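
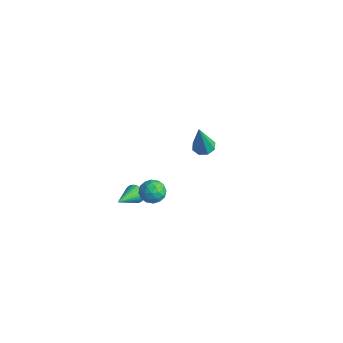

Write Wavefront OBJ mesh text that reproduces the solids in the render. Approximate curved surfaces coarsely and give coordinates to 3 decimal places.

v 0.563 -3.213 -0.213
v 0.711 -2.968 0.244
v 0.957 -4.547 0.373
v 0.494 -3.014 0.284
v 0.29 -3.095 0.238
v 0.133 -3.196 0.113
v 0.05 -3.3 -0.068
v 0.056 -3.389 -0.274
v 0.149 -3.448 -0.469
v 0.314 -3.466 -0.621
v 0.522 -3.44 -0.702
v 0.737 -3.375 -0.698
v 0.922 -3.282 -0.611
v 1.044 -3.177 -0.455
v 1.084 -3.078 -0.257
v 1.033 -3.003 -0.052
v 0.901 -2.964 0.126
v -1.838 3.121 -2.475
v -1.264 3.379 -2.453
v -1.702 2.659 -0.585
v -1.613 3.696 -2.35
v -2.093 3.676 -2.321
v -2.424 3.331 -2.382
v -2.412 2.862 -2.497
v -2.063 2.546 -2.599
v -1.582 2.566 -2.629
v -1.251 2.911 -2.568
v 1.804 -3.508 1.355
v 2.23 -2.964 1.419
v 2.45 -4.096 2.061
v 2.876 -3.552 2.125
v 2.235 -3.525 2.392
v 1.837 -3.162 1.956
v 2.843 -3.898 1.524
v 2.445 -3.535 1.088
v 2.872 -3.205 1.524
v 2.497 -2.974 2.06
v 2.183 -4.086 1.42
v 1.808 -3.855 1.956
v 1.961 -3.184 1.325
v 2.719 -3.876 2.155
v 2.343 -3.86 2.311
v 2.593 -3.54 2.349
v 1.729 -3.301 1.64
v 1.979 -2.981 1.678
v 1.983 -3.311 2.25
v 2.701 -4.079 1.802
v 2.951 -3.759 1.84
v 2.087 -3.52 1.131
v 2.337 -3.2 1.169
v 2.697 -3.749 1.23
v 2.588 -3.006 1.425
v 2.968 -3.352 1.839
v 2.949 -3.555 1.486
v 2.714 -3.342 1.23
v 2.367 -2.871 1.74
v 2.747 -3.216 2.154
v 2.371 -3.201 2.311
v 2.136 -2.987 2.055
v 2.745 -3.012 1.801
v 1.933 -3.844 1.326
v 2.313 -4.189 1.74
v 2.544 -4.073 1.425
v 2.309 -3.859 1.169
v 1.712 -3.708 1.641
v 2.092 -4.054 2.055
v 1.966 -3.718 2.25
v 1.731 -3.505 1.994
v 1.935 -4.048 1.679
f 2 1 4
f 2 4 3
f 4 1 5
f 4 5 3
f 5 1 6
f 5 6 3
f 6 1 7
f 6 7 3
f 7 1 8
f 7 8 3
f 8 1 9
f 8 9 3
f 9 1 10
f 9 10 3
f 10 1 11
f 10 11 3
f 11 1 12
f 11 12 3
f 12 1 13
f 12 13 3
f 13 1 14
f 13 14 3
f 14 1 15
f 14 15 3
f 15 1 16
f 15 16 3
f 16 1 17
f 16 17 3
f 17 1 2
f 17 2 3
f 19 18 21
f 19 21 20
f 21 18 22
f 21 22 20
f 22 18 23
f 22 23 20
f 23 18 24
f 23 24 20
f 24 18 25
f 24 25 20
f 25 18 26
f 25 26 20
f 26 18 27
f 26 27 20
f 27 18 19
f 27 19 20
f 28 65 44
f 65 39 68
f 44 68 33
f 65 68 44
f 28 44 40
f 44 33 45
f 40 45 29
f 44 45 40
f 28 40 49
f 40 29 50
f 49 50 35
f 40 50 49
f 28 49 61
f 49 35 64
f 61 64 38
f 49 64 61
f 28 61 65
f 61 38 69
f 65 69 39
f 61 69 65
f 29 45 56
f 45 33 59
f 56 59 37
f 45 59 56
f 33 68 46
f 68 39 67
f 46 67 32
f 68 67 46
f 39 69 66
f 69 38 62
f 66 62 30
f 69 62 66
f 38 64 63
f 64 35 51
f 63 51 34
f 64 51 63
f 35 50 55
f 50 29 52
f 55 52 36
f 50 52 55
f 31 57 43
f 57 37 58
f 43 58 32
f 57 58 43
f 31 43 41
f 43 32 42
f 41 42 30
f 43 42 41
f 31 41 48
f 41 30 47
f 48 47 34
f 41 47 48
f 31 48 53
f 48 34 54
f 53 54 36
f 48 54 53
f 31 53 57
f 53 36 60
f 57 60 37
f 53 60 57
f 32 58 46
f 58 37 59
f 46 59 33
f 58 59 46
f 30 42 66
f 42 32 67
f 66 67 39
f 42 67 66
f 34 47 63
f 47 30 62
f 63 62 38
f 47 62 63
f 36 54 55
f 54 34 51
f 55 51 35
f 54 51 55
f 37 60 56
f 60 36 52
f 56 52 29
f 60 52 56



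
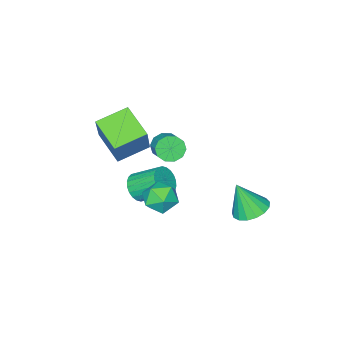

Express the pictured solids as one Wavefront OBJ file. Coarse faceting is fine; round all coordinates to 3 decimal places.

v 2.245 -3.307 0.133
v 0.636 -2.758 0.626
v 2.585 -1.594 -0.665
v 0.976 -1.045 -0.172
v 3.064 -2.595 2.012
v 1.455 -2.046 2.505
v 3.404 -0.882 1.214
v 1.795 -0.333 1.707
v -1.128 3.783 -3.153
v -0.529 3.1 -3.544
v -0.692 3.177 -1.427
v -0.247 3.476 -3.484
v -0.168 3.922 -3.347
v -0.308 4.337 -3.166
v -0.636 4.625 -2.981
v -1.077 4.72 -2.836
v -1.53 4.6 -2.764
v -1.891 4.293 -2.78
v -2.077 3.87 -2.882
v -2.046 3.426 -3.046
v -1.804 3.064 -3.234
v -1.408 2.867 -3.404
v -0.948 2.88 -3.516
v 1.543 -1.31 -3.112
v 2.29 -0.907 -3.162
v 1.664 0.373 -2.198
v 0.917 -0.03 -2.148
v 2.132 -0.784 -3.427
v 1.506 0.495 -2.463
v 1.885 -0.742 -3.644
v 1.259 0.538 -2.68
v 1.586 -0.786 -3.78
v 0.96 0.494 -2.816
v 1.28 -0.91 -3.814
v 0.654 0.37 -2.851
v 1.014 -1.095 -3.741
v 0.388 0.185 -2.778
v 0.829 -1.312 -3.573
v 0.203 -0.032 -2.609
v 0.753 -1.529 -3.334
v 0.126 -0.249 -2.371
v 0.796 -1.713 -3.062
v 0.17 -0.433 -2.098
v 0.954 -1.835 -2.797
v 0.328 -0.556 -1.833
v 1.201 -1.878 -2.58
v 0.575 -0.598 -1.616
v 1.5 -1.834 -2.444
v 0.874 -0.554 -1.48
v 1.806 -1.71 -2.409
v 1.18 -0.43 -1.446
v 2.072 -1.525 -2.482
v 1.446 -0.245 -1.519
v 2.257 -1.308 -2.651
v 1.631 -0.028 -1.687
v 2.334 -1.091 -2.889
v 1.707 0.189 -1.926
v -1.193 -2.216 -2.05
v -0.69 -2.1 -2.649
v -0.124 -1.148 -1.988
v -0.627 -1.264 -1.39
v -1.081 -1.816 -2.723
v -0.514 -0.864 -2.062
v -1.514 -1.685 -2.54
v -0.948 -0.733 -1.879
v -1.825 -1.757 -2.17
v -1.259 -0.805 -1.509
v -1.894 -2.004 -1.755
v -1.328 -1.052 -1.094
v -1.696 -2.332 -1.452
v -1.13 -1.38 -0.791
v -1.306 -2.616 -1.378
v -0.739 -1.664 -0.717
v -0.872 -2.747 -1.561
v -0.306 -1.795 -0.9
v -0.561 -2.675 -1.931
v 0.005 -1.723 -1.27
v -0.492 -2.428 -2.346
v 0.074 -1.476 -1.685
v 2.031 1.819 -0.985
v 2.587 2.132 -0.244
v 3.333 1.428 -1.796
v 3.889 1.741 -1.055
v 3.344 0.936 -0.951
v 2.54 1.177 -0.45
v 3.38 2.383 -1.59
v 2.576 2.624 -1.089
v 3.421 2.481 -0.618
v 3.399 1.586 -0.223
v 2.521 1.974 -1.817
v 2.499 1.079 -1.422
f 2 4 1
f 5 2 1
f 1 4 3
f 3 5 1
f 2 8 4
f 6 2 5
f 6 8 2
f 4 8 3
f 7 5 3
f 3 8 7
f 7 6 5
f 8 6 7
f 10 9 12
f 10 12 11
f 12 9 13
f 12 13 11
f 13 9 14
f 13 14 11
f 14 9 15
f 14 15 11
f 15 9 16
f 15 16 11
f 16 9 17
f 16 17 11
f 17 9 18
f 17 18 11
f 18 9 19
f 18 19 11
f 19 9 20
f 19 20 11
f 20 9 21
f 20 21 11
f 21 9 22
f 21 22 11
f 22 9 23
f 22 23 11
f 23 9 10
f 23 10 11
f 25 24 28
f 25 28 26
f 26 28 29
f 26 29 27
f 28 24 30
f 28 30 29
f 29 30 31
f 29 31 27
f 30 24 32
f 30 32 31
f 31 32 33
f 31 33 27
f 32 24 34
f 32 34 33
f 33 34 35
f 33 35 27
f 34 24 36
f 34 36 35
f 35 36 37
f 35 37 27
f 36 24 38
f 36 38 37
f 37 38 39
f 37 39 27
f 38 24 40
f 38 40 39
f 39 40 41
f 39 41 27
f 40 24 42
f 40 42 41
f 41 42 43
f 41 43 27
f 42 24 44
f 42 44 43
f 43 44 45
f 43 45 27
f 44 24 46
f 44 46 45
f 45 46 47
f 45 47 27
f 46 24 48
f 46 48 47
f 47 48 49
f 47 49 27
f 48 24 50
f 48 50 49
f 49 50 51
f 49 51 27
f 50 24 52
f 50 52 51
f 51 52 53
f 51 53 27
f 52 24 54
f 52 54 53
f 53 54 55
f 53 55 27
f 54 24 56
f 54 56 55
f 55 56 57
f 55 57 27
f 56 24 25
f 56 25 57
f 57 25 26
f 57 26 27
f 59 58 62
f 59 62 60
f 60 62 63
f 60 63 61
f 62 58 64
f 62 64 63
f 63 64 65
f 63 65 61
f 64 58 66
f 64 66 65
f 65 66 67
f 65 67 61
f 66 58 68
f 66 68 67
f 67 68 69
f 67 69 61
f 68 58 70
f 68 70 69
f 69 70 71
f 69 71 61
f 70 58 72
f 70 72 71
f 71 72 73
f 71 73 61
f 72 58 74
f 72 74 73
f 73 74 75
f 73 75 61
f 74 58 76
f 74 76 75
f 75 76 77
f 75 77 61
f 76 58 78
f 76 78 77
f 77 78 79
f 77 79 61
f 78 58 59
f 78 59 79
f 79 59 60
f 79 60 61
f 80 91 85
f 80 85 81
f 80 81 87
f 80 87 90
f 80 90 91
f 81 85 89
f 85 91 84
f 91 90 82
f 90 87 86
f 87 81 88
f 83 89 84
f 83 84 82
f 83 82 86
f 83 86 88
f 83 88 89
f 84 89 85
f 82 84 91
f 86 82 90
f 88 86 87
f 89 88 81



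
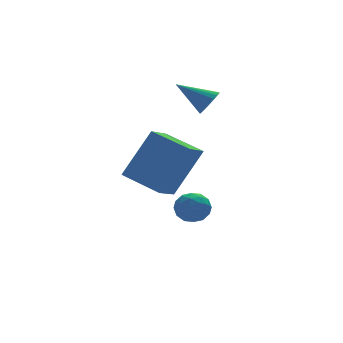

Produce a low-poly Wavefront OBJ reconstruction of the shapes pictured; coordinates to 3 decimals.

v -1.707 1.634 -2.295
v -1.121 1.816 -2.702
v -1.079 0.764 -1.778
v -0.493 0.946 -2.185
v -0.73 1.401 -1.656
v -1.118 1.938 -1.976
v -1.082 0.642 -2.504
v -1.47 1.179 -2.824
v -0.735 1.202 -2.831
v -0.517 1.671 -2.307
v -1.683 0.909 -2.173
v -1.465 1.378 -1.649
v -1.469 1.801 -2.544
v -0.731 0.779 -1.936
v -0.87 1.046 -1.626
v -0.526 1.153 -1.864
v -1.467 1.873 -2.117
v -1.122 1.98 -2.356
v -0.893 1.736 -1.742
v -1.078 0.6 -2.124
v -0.733 0.707 -2.363
v -1.674 1.427 -2.616
v -1.33 1.534 -2.854
v -1.307 0.844 -2.738
v -0.898 1.547 -2.859
v -0.529 1.036 -2.555
v -0.875 0.857 -2.742
v -1.103 1.173 -2.93
v -0.769 1.823 -2.551
v -0.4 1.312 -2.247
v -0.539 1.579 -1.936
v -0.767 1.895 -2.124
v -0.542 1.462 -2.627
v -1.8 1.268 -2.233
v -1.431 0.757 -1.929
v -1.433 0.685 -2.356
v -1.661 1.001 -2.544
v -1.671 1.544 -1.925
v -1.302 1.033 -1.621
v -1.097 1.407 -1.55
v -1.325 1.723 -1.738
v -1.658 1.118 -1.853
v 0.292 3.009 2.258
v 0.714 3.07 2.722
v -0.732 3.831 3.082
v 0.764 3.28 2.574
v 0.733 3.444 2.372
v 0.625 3.532 2.15
v 0.46 3.53 1.947
v 0.266 3.437 1.797
v 0.076 3.271 1.728
v -0.077 3.059 1.75
v -0.166 2.838 1.86
v -0.175 2.647 2.039
v -0.104 2.519 2.256
v 0.035 2.475 2.473
v 0.219 2.523 2.653
v 0.415 2.655 2.765
v 0.59 2.849 2.79
v -3.673 -1.962 0.211
v -2.559 -1.937 2.108
v -4.551 -0.645 0.709
v -3.438 -0.62 2.606
v -2.842 -1.22 -0.286
v -1.729 -1.195 1.611
v -3.721 0.097 0.212
v -2.607 0.122 2.109
f 1 38 17
f 38 12 41
f 17 41 6
f 38 41 17
f 1 17 13
f 17 6 18
f 13 18 2
f 17 18 13
f 1 13 22
f 13 2 23
f 22 23 8
f 13 23 22
f 1 22 34
f 22 8 37
f 34 37 11
f 22 37 34
f 1 34 38
f 34 11 42
f 38 42 12
f 34 42 38
f 2 18 29
f 18 6 32
f 29 32 10
f 18 32 29
f 6 41 19
f 41 12 40
f 19 40 5
f 41 40 19
f 12 42 39
f 42 11 35
f 39 35 3
f 42 35 39
f 11 37 36
f 37 8 24
f 36 24 7
f 37 24 36
f 8 23 28
f 23 2 25
f 28 25 9
f 23 25 28
f 4 30 16
f 30 10 31
f 16 31 5
f 30 31 16
f 4 16 14
f 16 5 15
f 14 15 3
f 16 15 14
f 4 14 21
f 14 3 20
f 21 20 7
f 14 20 21
f 4 21 26
f 21 7 27
f 26 27 9
f 21 27 26
f 4 26 30
f 26 9 33
f 30 33 10
f 26 33 30
f 5 31 19
f 31 10 32
f 19 32 6
f 31 32 19
f 3 15 39
f 15 5 40
f 39 40 12
f 15 40 39
f 7 20 36
f 20 3 35
f 36 35 11
f 20 35 36
f 9 27 28
f 27 7 24
f 28 24 8
f 27 24 28
f 10 33 29
f 33 9 25
f 29 25 2
f 33 25 29
f 44 43 46
f 44 46 45
f 46 43 47
f 46 47 45
f 47 43 48
f 47 48 45
f 48 43 49
f 48 49 45
f 49 43 50
f 49 50 45
f 50 43 51
f 50 51 45
f 51 43 52
f 51 52 45
f 52 43 53
f 52 53 45
f 53 43 54
f 53 54 45
f 54 43 55
f 54 55 45
f 55 43 56
f 55 56 45
f 56 43 57
f 56 57 45
f 57 43 58
f 57 58 45
f 58 43 59
f 58 59 45
f 59 43 44
f 59 44 45
f 61 63 60
f 64 61 60
f 60 63 62
f 62 64 60
f 61 67 63
f 65 61 64
f 65 67 61
f 63 67 62
f 66 64 62
f 62 67 66
f 66 65 64
f 67 65 66



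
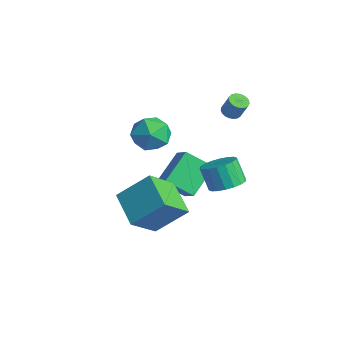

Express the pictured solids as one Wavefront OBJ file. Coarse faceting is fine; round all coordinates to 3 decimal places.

v -2.05 -0.98 -2.482
v -2.711 0.624 -1.246
v -1.173 0.169 -3.504
v -1.833 1.773 -2.268
v -0.907 -1.133 -1.672
v -1.567 0.471 -0.436
v -0.029 0.016 -2.694
v -0.69 1.62 -1.458
v 1.992 0.719 -0.861
v 2.815 0.993 -0.405
v 2.151 0.855 0.877
v 1.328 0.581 0.421
v 2.61 1.372 -0.47
v 1.946 1.234 0.811
v 2.282 1.622 -0.613
v 1.618 1.484 0.669
v 1.897 1.693 -0.805
v 1.233 1.555 0.477
v 1.531 1.571 -1.008
v 0.867 1.433 0.274
v 1.256 1.281 -1.182
v 0.592 1.142 0.1
v 1.127 0.879 -1.292
v 0.463 0.741 -0.01
v 1.169 0.445 -1.317
v 0.505 0.307 -0.035
v 1.374 0.066 -1.251
v 0.71 -0.072 0.03
v 1.702 -0.184 -1.109
v 1.038 -0.322 0.173
v 2.087 -0.255 -0.917
v 1.423 -0.393 0.365
v 2.453 -0.133 -0.714
v 1.789 -0.271 0.568
v 2.728 0.158 -0.54
v 2.064 0.019 0.742
v 2.857 0.559 -0.43
v 2.193 0.421 0.852
v -1.749 -0.292 1.185
v -0.814 -1.058 1.171
v -2.946 -1.762 1.669
v -2.011 -2.528 1.655
v -2.088 -1.684 2.517
v -1.349 -0.775 2.218
v -2.411 -2.045 0.622
v -1.672 -1.136 0.323
v -1.223 -2.141 0.823
v -1.023 -1.918 1.995
v -2.737 -0.902 0.845
v -2.537 -0.679 2.017
v 0.162 2.05 3.056
v 0.652 2.103 2.812
v 1.148 2.244 3.84
v 0.658 2.19 4.084
v 0.578 2.319 2.818
v 1.074 2.46 3.846
v 0.432 2.489 2.865
v 0.928 2.63 3.894
v 0.24 2.583 2.946
v 0.735 2.724 3.974
v 0.034 2.584 3.045
v 0.529 2.725 4.073
v -0.15 2.493 3.146
v 0.345 2.634 4.174
v -0.28 2.325 3.231
v 0.216 2.466 4.259
v -0.333 2.11 3.287
v 0.162 2.251 4.315
v -0.301 1.884 3.302
v 0.195 2.025 4.33
v -0.189 1.687 3.275
v 0.307 1.828 4.303
v -0.016 1.552 3.21
v 0.48 1.693 4.238
v 0.188 1.504 3.118
v 0.684 1.645 4.146
v 0.388 1.549 3.016
v 0.883 1.69 4.044
v 0.548 1.682 2.92
v 1.044 1.823 3.948
v 0.642 1.878 2.848
v 1.137 2.019 3.876
v 2.999 -4.013 -1.855
v 3.333 -5.561 -0.521
v 1.102 -3.73 -1.052
v 1.435 -5.278 0.282
v 3.805 -2.622 -0.442
v 4.138 -4.17 0.892
v 1.907 -2.339 0.361
v 2.241 -3.887 1.695
f 2 4 1
f 5 2 1
f 1 4 3
f 3 5 1
f 2 8 4
f 6 2 5
f 6 8 2
f 4 8 3
f 7 5 3
f 3 8 7
f 7 6 5
f 8 6 7
f 10 9 13
f 10 13 11
f 11 13 14
f 11 14 12
f 13 9 15
f 13 15 14
f 14 15 16
f 14 16 12
f 15 9 17
f 15 17 16
f 16 17 18
f 16 18 12
f 17 9 19
f 17 19 18
f 18 19 20
f 18 20 12
f 19 9 21
f 19 21 20
f 20 21 22
f 20 22 12
f 21 9 23
f 21 23 22
f 22 23 24
f 22 24 12
f 23 9 25
f 23 25 24
f 24 25 26
f 24 26 12
f 25 9 27
f 25 27 26
f 26 27 28
f 26 28 12
f 27 9 29
f 27 29 28
f 28 29 30
f 28 30 12
f 29 9 31
f 29 31 30
f 30 31 32
f 30 32 12
f 31 9 33
f 31 33 32
f 32 33 34
f 32 34 12
f 33 9 35
f 33 35 34
f 34 35 36
f 34 36 12
f 35 9 37
f 35 37 36
f 36 37 38
f 36 38 12
f 37 9 10
f 37 10 38
f 38 10 11
f 38 11 12
f 39 50 44
f 39 44 40
f 39 40 46
f 39 46 49
f 39 49 50
f 40 44 48
f 44 50 43
f 50 49 41
f 49 46 45
f 46 40 47
f 42 48 43
f 42 43 41
f 42 41 45
f 42 45 47
f 42 47 48
f 43 48 44
f 41 43 50
f 45 41 49
f 47 45 46
f 48 47 40
f 52 51 55
f 52 55 53
f 53 55 56
f 53 56 54
f 55 51 57
f 55 57 56
f 56 57 58
f 56 58 54
f 57 51 59
f 57 59 58
f 58 59 60
f 58 60 54
f 59 51 61
f 59 61 60
f 60 61 62
f 60 62 54
f 61 51 63
f 61 63 62
f 62 63 64
f 62 64 54
f 63 51 65
f 63 65 64
f 64 65 66
f 64 66 54
f 65 51 67
f 65 67 66
f 66 67 68
f 66 68 54
f 67 51 69
f 67 69 68
f 68 69 70
f 68 70 54
f 69 51 71
f 69 71 70
f 70 71 72
f 70 72 54
f 71 51 73
f 71 73 72
f 72 73 74
f 72 74 54
f 73 51 75
f 73 75 74
f 74 75 76
f 74 76 54
f 75 51 77
f 75 77 76
f 76 77 78
f 76 78 54
f 77 51 79
f 77 79 78
f 78 79 80
f 78 80 54
f 79 51 81
f 79 81 80
f 80 81 82
f 80 82 54
f 81 51 52
f 81 52 82
f 82 52 53
f 82 53 54
f 84 86 83
f 87 84 83
f 83 86 85
f 85 87 83
f 84 90 86
f 88 84 87
f 88 90 84
f 86 90 85
f 89 87 85
f 85 90 89
f 89 88 87
f 90 88 89



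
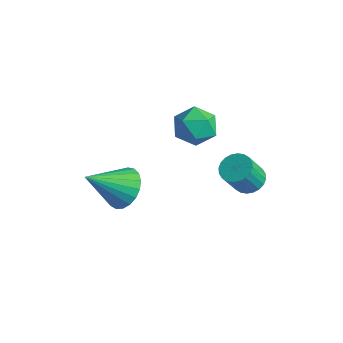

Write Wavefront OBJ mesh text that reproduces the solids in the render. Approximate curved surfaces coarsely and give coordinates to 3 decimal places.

v -1.12 -2.073 0.362
v -0.149 -2.198 0.567
v -1.58 -3.587 1.618
v -0.264 -1.923 0.857
v -0.527 -1.673 1.061
v -0.892 -1.493 1.145
v -1.297 -1.413 1.093
v -1.671 -1.448 0.915
v -1.95 -1.59 0.641
v -2.086 -1.815 0.32
v -2.054 -2.086 0.005
v -1.861 -2.354 -0.248
v -1.54 -2.573 -0.395
v -1.146 -2.706 -0.411
v -0.748 -2.729 -0.294
v -0.414 -2.639 -0.063
v -0.203 -2.451 0.242
v -1.712 0.894 2.82
v -1.256 1.545 3.424
v -0.504 1.035 1.756
v -0.048 1.686 2.36
v -0.117 0.725 2.623
v -0.864 0.638 3.28
v -0.896 1.942 1.9
v -1.643 1.855 2.557
v -0.751 2.193 2.856
v -0.27 1.44 3.303
v -1.49 1.14 1.877
v -1.009 0.387 2.324
v 1.249 2.338 0.134
v 1.962 2.269 0.066
v 2.005 1.513 1.279
v 1.291 1.582 1.346
v 1.944 2.507 0.215
v 1.986 1.751 1.428
v 1.82 2.719 0.351
v 1.862 1.963 1.564
v 1.609 2.873 0.454
v 1.651 2.117 1.667
v 1.343 2.945 0.509
v 1.385 2.189 1.722
v 1.063 2.925 0.506
v 1.105 2.169 1.719
v 0.811 2.816 0.447
v 0.853 2.06 1.66
v 0.626 2.634 0.34
v 0.668 1.878 1.553
v 0.535 2.407 0.201
v 0.578 1.651 1.414
v 0.554 2.169 0.052
v 0.596 1.413 1.265
v 0.678 1.957 -0.084
v 0.72 1.201 1.129
v 0.889 1.803 -0.187
v 0.931 1.047 1.026
v 1.155 1.731 -0.242
v 1.197 0.975 0.971
v 1.435 1.751 -0.239
v 1.477 0.995 0.974
v 1.687 1.86 -0.18
v 1.729 1.104 1.033
v 1.872 2.042 -0.073
v 1.914 1.286 1.14
f 2 1 4
f 2 4 3
f 4 1 5
f 4 5 3
f 5 1 6
f 5 6 3
f 6 1 7
f 6 7 3
f 7 1 8
f 7 8 3
f 8 1 9
f 8 9 3
f 9 1 10
f 9 10 3
f 10 1 11
f 10 11 3
f 11 1 12
f 11 12 3
f 12 1 13
f 12 13 3
f 13 1 14
f 13 14 3
f 14 1 15
f 14 15 3
f 15 1 16
f 15 16 3
f 16 1 17
f 16 17 3
f 17 1 2
f 17 2 3
f 18 29 23
f 18 23 19
f 18 19 25
f 18 25 28
f 18 28 29
f 19 23 27
f 23 29 22
f 29 28 20
f 28 25 24
f 25 19 26
f 21 27 22
f 21 22 20
f 21 20 24
f 21 24 26
f 21 26 27
f 22 27 23
f 20 22 29
f 24 20 28
f 26 24 25
f 27 26 19
f 31 30 34
f 31 34 32
f 32 34 35
f 32 35 33
f 34 30 36
f 34 36 35
f 35 36 37
f 35 37 33
f 36 30 38
f 36 38 37
f 37 38 39
f 37 39 33
f 38 30 40
f 38 40 39
f 39 40 41
f 39 41 33
f 40 30 42
f 40 42 41
f 41 42 43
f 41 43 33
f 42 30 44
f 42 44 43
f 43 44 45
f 43 45 33
f 44 30 46
f 44 46 45
f 45 46 47
f 45 47 33
f 46 30 48
f 46 48 47
f 47 48 49
f 47 49 33
f 48 30 50
f 48 50 49
f 49 50 51
f 49 51 33
f 50 30 52
f 50 52 51
f 51 52 53
f 51 53 33
f 52 30 54
f 52 54 53
f 53 54 55
f 53 55 33
f 54 30 56
f 54 56 55
f 55 56 57
f 55 57 33
f 56 30 58
f 56 58 57
f 57 58 59
f 57 59 33
f 58 30 60
f 58 60 59
f 59 60 61
f 59 61 33
f 60 30 62
f 60 62 61
f 61 62 63
f 61 63 33
f 62 30 31
f 62 31 63
f 63 31 32
f 63 32 33



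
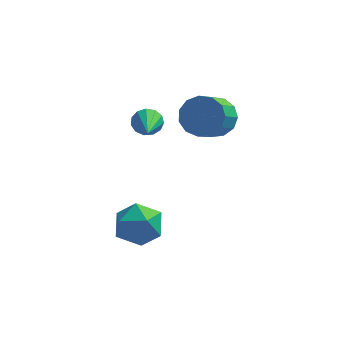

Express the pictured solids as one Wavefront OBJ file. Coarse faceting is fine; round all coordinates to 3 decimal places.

v -2.374 1.085 3.341
v -2.126 0.893 2.818
v -2.066 -0.585 4.099
v -1.869 1.025 3.004
v -1.773 1.176 3.297
v -1.867 1.298 3.604
v -2.122 1.353 3.828
v -2.458 1.322 3.897
v -2.767 1.216 3.789
v -2.951 1.069 3.539
v -2.952 0.927 3.226
v -2.77 0.835 2.95
v -2.462 0.822 2.797
v -2.412 0.125 -0.85
v -1.769 -0.343 -1.522
v -3.011 -1.377 -0.378
v -2.368 -1.845 -1.05
v -1.984 -1.372 -0.206
v -1.614 -0.443 -0.498
v -3.166 -1.277 -1.402
v -2.796 -0.348 -1.694
v -2.235 -1.209 -1.863
v -1.505 -1.268 -1.124
v -3.275 -0.452 -0.776
v -2.545 -0.511 -0.037
v -0.109 2.646 2.661
v 0.32 2.071 2.102
v -0.001 0.919 3.039
v -0.431 1.494 3.599
v 0.673 2.242 2.433
v 0.352 1.089 3.37
v 0.778 2.541 2.836
v 0.456 1.388 3.773
v 0.6 2.873 3.184
v 0.279 1.721 4.121
v 0.198 3.134 3.366
v -0.124 1.981 4.303
v -0.302 3.239 3.324
v -0.624 2.087 4.262
v -0.741 3.157 3.072
v -1.062 2.004 4.009
v -0.979 2.912 2.689
v -1.301 1.759 3.627
v -0.941 2.583 2.298
v -1.263 1.43 3.235
v -0.639 2.274 2.022
v -0.961 1.122 2.959
v -0.169 2.083 1.949
v -0.49 0.931 2.886
f 2 1 4
f 2 4 3
f 4 1 5
f 4 5 3
f 5 1 6
f 5 6 3
f 6 1 7
f 6 7 3
f 7 1 8
f 7 8 3
f 8 1 9
f 8 9 3
f 9 1 10
f 9 10 3
f 10 1 11
f 10 11 3
f 11 1 12
f 11 12 3
f 12 1 13
f 12 13 3
f 13 1 2
f 13 2 3
f 14 25 19
f 14 19 15
f 14 15 21
f 14 21 24
f 14 24 25
f 15 19 23
f 19 25 18
f 25 24 16
f 24 21 20
f 21 15 22
f 17 23 18
f 17 18 16
f 17 16 20
f 17 20 22
f 17 22 23
f 18 23 19
f 16 18 25
f 20 16 24
f 22 20 21
f 23 22 15
f 27 26 30
f 27 30 28
f 28 30 31
f 28 31 29
f 30 26 32
f 30 32 31
f 31 32 33
f 31 33 29
f 32 26 34
f 32 34 33
f 33 34 35
f 33 35 29
f 34 26 36
f 34 36 35
f 35 36 37
f 35 37 29
f 36 26 38
f 36 38 37
f 37 38 39
f 37 39 29
f 38 26 40
f 38 40 39
f 39 40 41
f 39 41 29
f 40 26 42
f 40 42 41
f 41 42 43
f 41 43 29
f 42 26 44
f 42 44 43
f 43 44 45
f 43 45 29
f 44 26 46
f 44 46 45
f 45 46 47
f 45 47 29
f 46 26 48
f 46 48 47
f 47 48 49
f 47 49 29
f 48 26 27
f 48 27 49
f 49 27 28
f 49 28 29



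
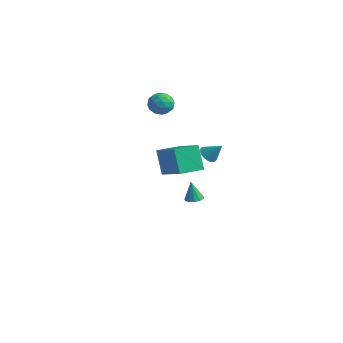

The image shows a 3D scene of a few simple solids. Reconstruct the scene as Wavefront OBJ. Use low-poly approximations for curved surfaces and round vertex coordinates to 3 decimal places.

v 0.127 2.384 -4.225
v 0.479 2.828 -4.163
v -0.187 2.456 -2.955
v 0.192 2.95 -4.241
v -0.115 2.893 -4.313
v -0.346 2.674 -4.358
v -0.427 2.363 -4.36
v -0.332 2.059 -4.32
v -0.091 1.858 -4.249
v 0.219 1.824 -4.171
v 0.499 1.969 -4.11
v 0.661 2.245 -4.085
v 0.654 2.565 -4.105
v -3.275 2.444 2.709
v -2.868 2.871 3.294
v -2.112 2.189 2.086
v -1.705 2.616 2.671
v -2.06 1.889 2.859
v -2.779 2.047 3.244
v -2.201 3.013 2.136
v -2.92 3.171 2.521
v -2.204 3.223 2.94
v -2.117 2.528 3.386
v -2.863 2.532 1.994
v -2.776 1.837 2.44
v -3.174 2.68 3.057
v -1.806 2.38 2.323
v -2.015 1.953 2.434
v -1.776 2.204 2.778
v -3.121 2.195 3.027
v -2.882 2.446 3.371
v -2.407 1.869 3.115
v -2.098 2.614 2.009
v -1.859 2.865 2.353
v -3.204 2.856 2.602
v -2.965 3.107 2.946
v -2.573 3.191 2.265
v -2.544 3.138 3.192
v -1.861 2.988 2.825
v -2.152 3.221 2.511
v -2.575 3.314 2.738
v -2.493 2.729 3.454
v -1.809 2.579 3.088
v -2.018 2.152 3.198
v -2.441 2.245 3.425
v -2.103 2.936 3.246
v -3.171 2.481 2.292
v -2.487 2.331 1.926
v -2.539 2.815 1.955
v -2.962 2.908 2.182
v -3.119 2.072 2.555
v -2.436 1.922 2.188
v -2.405 1.746 2.642
v -2.828 1.839 2.869
v -2.877 2.124 2.134
v 3.076 -3.922 2.482
v 2.343 -3.507 3.842
v 3.6 -2.576 2.353
v 2.867 -2.161 3.713
v 4.773 -4.479 3.567
v 4.04 -4.064 4.927
v 5.297 -3.133 3.438
v 4.564 -2.718 4.798
v 0.42 3.284 -0.769
v 0.895 2.996 -1.067
v 1.16 3.596 0.109
v 0.906 3.257 -1.169
v 0.821 3.523 -1.192
v 0.657 3.742 -1.131
v 0.446 3.87 -0.999
v 0.229 3.882 -0.821
v 0.051 3.776 -0.633
v -0.055 3.572 -0.472
v -0.066 3.311 -0.369
v 0.019 3.045 -0.346
v 0.183 2.826 -0.407
v 0.395 2.698 -0.54
v 0.611 2.686 -0.718
v 0.79 2.792 -0.906
f 2 1 4
f 2 4 3
f 4 1 5
f 4 5 3
f 5 1 6
f 5 6 3
f 6 1 7
f 6 7 3
f 7 1 8
f 7 8 3
f 8 1 9
f 8 9 3
f 9 1 10
f 9 10 3
f 10 1 11
f 10 11 3
f 11 1 12
f 11 12 3
f 12 1 13
f 12 13 3
f 13 1 2
f 13 2 3
f 14 51 30
f 51 25 54
f 30 54 19
f 51 54 30
f 14 30 26
f 30 19 31
f 26 31 15
f 30 31 26
f 14 26 35
f 26 15 36
f 35 36 21
f 26 36 35
f 14 35 47
f 35 21 50
f 47 50 24
f 35 50 47
f 14 47 51
f 47 24 55
f 51 55 25
f 47 55 51
f 15 31 42
f 31 19 45
f 42 45 23
f 31 45 42
f 19 54 32
f 54 25 53
f 32 53 18
f 54 53 32
f 25 55 52
f 55 24 48
f 52 48 16
f 55 48 52
f 24 50 49
f 50 21 37
f 49 37 20
f 50 37 49
f 21 36 41
f 36 15 38
f 41 38 22
f 36 38 41
f 17 43 29
f 43 23 44
f 29 44 18
f 43 44 29
f 17 29 27
f 29 18 28
f 27 28 16
f 29 28 27
f 17 27 34
f 27 16 33
f 34 33 20
f 27 33 34
f 17 34 39
f 34 20 40
f 39 40 22
f 34 40 39
f 17 39 43
f 39 22 46
f 43 46 23
f 39 46 43
f 18 44 32
f 44 23 45
f 32 45 19
f 44 45 32
f 16 28 52
f 28 18 53
f 52 53 25
f 28 53 52
f 20 33 49
f 33 16 48
f 49 48 24
f 33 48 49
f 22 40 41
f 40 20 37
f 41 37 21
f 40 37 41
f 23 46 42
f 46 22 38
f 42 38 15
f 46 38 42
f 57 59 56
f 60 57 56
f 56 59 58
f 58 60 56
f 57 63 59
f 61 57 60
f 61 63 57
f 59 63 58
f 62 60 58
f 58 63 62
f 62 61 60
f 63 61 62
f 65 64 67
f 65 67 66
f 67 64 68
f 67 68 66
f 68 64 69
f 68 69 66
f 69 64 70
f 69 70 66
f 70 64 71
f 70 71 66
f 71 64 72
f 71 72 66
f 72 64 73
f 72 73 66
f 73 64 74
f 73 74 66
f 74 64 75
f 74 75 66
f 75 64 76
f 75 76 66
f 76 64 77
f 76 77 66
f 77 64 78
f 77 78 66
f 78 64 79
f 78 79 66
f 79 64 65
f 79 65 66



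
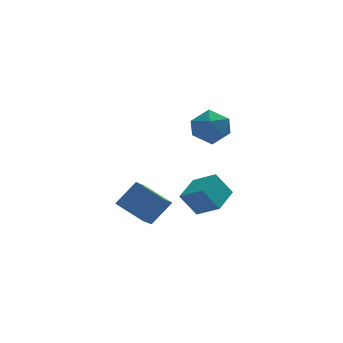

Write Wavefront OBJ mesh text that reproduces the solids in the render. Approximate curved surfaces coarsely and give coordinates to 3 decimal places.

v 2.417 0.696 -3.732
v 3.352 -0.281 -2.935
v 1.588 0.917 -2.489
v 2.523 -0.06 -1.692
v 3.397 1.98 -3.308
v 4.332 1.003 -2.511
v 2.568 2.201 -2.065
v 3.503 1.224 -1.268
v 1.924 -0.116 3.193
v 2.502 0.834 2.914
v 3.298 -1.154 2.506
v 3.876 -0.204 2.227
v 3.736 -0.487 3.329
v 2.886 0.155 3.753
v 2.914 -0.475 1.667
v 2.064 0.167 2.091
v 3.114 0.612 1.971
v 3.622 0.605 2.998
v 2.178 -0.925 2.422
v 2.686 -0.932 3.449
v -0.357 0.341 -3.713
v -1.505 1.645 -3.021
v 0.251 1.295 -4.503
v -0.897 2.599 -3.811
v 0.757 0.661 -2.469
v -0.391 1.965 -1.777
v 1.365 1.615 -3.259
v 0.217 2.919 -2.567
f 2 4 1
f 5 2 1
f 1 4 3
f 3 5 1
f 2 8 4
f 6 2 5
f 6 8 2
f 4 8 3
f 7 5 3
f 3 8 7
f 7 6 5
f 8 6 7
f 9 20 14
f 9 14 10
f 9 10 16
f 9 16 19
f 9 19 20
f 10 14 18
f 14 20 13
f 20 19 11
f 19 16 15
f 16 10 17
f 12 18 13
f 12 13 11
f 12 11 15
f 12 15 17
f 12 17 18
f 13 18 14
f 11 13 20
f 15 11 19
f 17 15 16
f 18 17 10
f 22 24 21
f 25 22 21
f 21 24 23
f 23 25 21
f 22 28 24
f 26 22 25
f 26 28 22
f 24 28 23
f 27 25 23
f 23 28 27
f 27 26 25
f 28 26 27



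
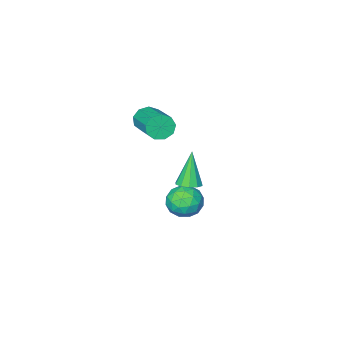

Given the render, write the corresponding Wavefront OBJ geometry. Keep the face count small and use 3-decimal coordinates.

v -4.67 -2.975 -2.23
v -4.162 -2.536 -1.578
v -3.798 -4.204 -2.082
v -3.29 -3.765 -1.43
v -4.173 -4.014 -1.247
v -4.712 -3.254 -1.338
v -3.248 -3.486 -2.322
v -3.787 -2.726 -2.413
v -3.283 -2.852 -1.635
v -3.855 -3.178 -0.97
v -4.105 -3.562 -2.69
v -4.677 -3.888 -2.025
v -4.492 -2.648 -1.917
v -3.468 -4.092 -1.743
v -3.987 -4.238 -1.635
v -3.688 -3.981 -1.252
v -4.816 -3.069 -1.775
v -4.517 -2.812 -1.392
v -4.524 -3.68 -1.198
v -3.443 -3.928 -2.268
v -3.144 -3.671 -1.885
v -4.272 -2.759 -2.408
v -3.973 -2.502 -2.025
v -3.436 -3.06 -2.462
v -3.677 -2.576 -1.567
v -3.165 -3.298 -1.48
v -3.14 -3.134 -2.005
v -3.457 -2.687 -2.058
v -4.013 -2.767 -1.176
v -3.501 -3.49 -1.09
v -4.02 -3.636 -0.982
v -4.337 -3.189 -1.035
v -3.497 -2.953 -1.21
v -4.459 -3.25 -2.57
v -3.947 -3.973 -2.484
v -3.623 -3.551 -2.625
v -3.94 -3.104 -2.678
v -4.795 -3.442 -2.18
v -4.283 -4.164 -2.093
v -4.503 -4.053 -1.602
v -4.82 -3.606 -1.655
v -4.463 -3.787 -2.45
v -2.991 -1.717 0.728
v -2.627 -2.206 0.708
v -3.469 -2.143 2.432
v -2.425 -1.915 0.837
v -2.439 -1.548 0.925
v -2.664 -1.246 0.938
v -3.014 -1.124 0.87
v -3.356 -1.228 0.748
v -3.558 -1.519 0.619
v -3.543 -1.885 0.531
v -3.318 -2.187 0.519
v -2.968 -2.31 0.586
v -2.875 -4.631 3.428
v -2.483 -4.549 2.854
v -1.933 -2.807 3.479
v -2.325 -2.889 4.052
v -2.924 -4.381 2.775
v -2.374 -2.64 3.4
v -3.343 -4.33 3.002
v -2.793 -2.589 3.627
v -3.542 -4.42 3.428
v -2.993 -2.679 4.053
v -3.43 -4.608 3.854
v -2.88 -2.867 4.479
v -3.058 -4.807 4.08
v -2.508 -3.066 4.705
v -2.6 -4.923 4.001
v -2.05 -3.182 4.626
v -2.271 -4.903 3.654
v -1.721 -3.161 4.278
v -2.224 -4.755 3.201
v -1.675 -3.013 3.825
f 1 38 17
f 38 12 41
f 17 41 6
f 38 41 17
f 1 17 13
f 17 6 18
f 13 18 2
f 17 18 13
f 1 13 22
f 13 2 23
f 22 23 8
f 13 23 22
f 1 22 34
f 22 8 37
f 34 37 11
f 22 37 34
f 1 34 38
f 34 11 42
f 38 42 12
f 34 42 38
f 2 18 29
f 18 6 32
f 29 32 10
f 18 32 29
f 6 41 19
f 41 12 40
f 19 40 5
f 41 40 19
f 12 42 39
f 42 11 35
f 39 35 3
f 42 35 39
f 11 37 36
f 37 8 24
f 36 24 7
f 37 24 36
f 8 23 28
f 23 2 25
f 28 25 9
f 23 25 28
f 4 30 16
f 30 10 31
f 16 31 5
f 30 31 16
f 4 16 14
f 16 5 15
f 14 15 3
f 16 15 14
f 4 14 21
f 14 3 20
f 21 20 7
f 14 20 21
f 4 21 26
f 21 7 27
f 26 27 9
f 21 27 26
f 4 26 30
f 26 9 33
f 30 33 10
f 26 33 30
f 5 31 19
f 31 10 32
f 19 32 6
f 31 32 19
f 3 15 39
f 15 5 40
f 39 40 12
f 15 40 39
f 7 20 36
f 20 3 35
f 36 35 11
f 20 35 36
f 9 27 28
f 27 7 24
f 28 24 8
f 27 24 28
f 10 33 29
f 33 9 25
f 29 25 2
f 33 25 29
f 44 43 46
f 44 46 45
f 46 43 47
f 46 47 45
f 47 43 48
f 47 48 45
f 48 43 49
f 48 49 45
f 49 43 50
f 49 50 45
f 50 43 51
f 50 51 45
f 51 43 52
f 51 52 45
f 52 43 53
f 52 53 45
f 53 43 54
f 53 54 45
f 54 43 44
f 54 44 45
f 56 55 59
f 56 59 57
f 57 59 60
f 57 60 58
f 59 55 61
f 59 61 60
f 60 61 62
f 60 62 58
f 61 55 63
f 61 63 62
f 62 63 64
f 62 64 58
f 63 55 65
f 63 65 64
f 64 65 66
f 64 66 58
f 65 55 67
f 65 67 66
f 66 67 68
f 66 68 58
f 67 55 69
f 67 69 68
f 68 69 70
f 68 70 58
f 69 55 71
f 69 71 70
f 70 71 72
f 70 72 58
f 71 55 73
f 71 73 72
f 72 73 74
f 72 74 58
f 73 55 56
f 73 56 74
f 74 56 57
f 74 57 58



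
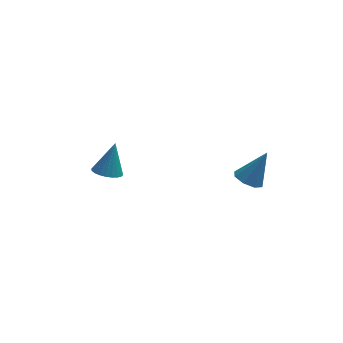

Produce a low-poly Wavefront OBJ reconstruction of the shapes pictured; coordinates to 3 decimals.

v -3.547 3.238 -3.609
v -3.068 3.568 -3.85
v -3.193 3.702 -2.271
v -3.249 3.733 -3.86
v -3.476 3.823 -3.831
v -3.714 3.824 -3.768
v -3.926 3.735 -3.682
v -4.081 3.571 -3.584
v -4.154 3.356 -3.49
v -4.134 3.123 -3.414
v -4.026 2.907 -3.368
v -3.844 2.742 -3.358
v -3.617 2.652 -3.387
v -3.379 2.652 -3.45
v -3.167 2.74 -3.537
v -3.012 2.904 -3.634
v -2.939 3.12 -3.728
v -2.959 3.353 -3.804
v 1.399 -1.359 -0.337
v 1.87 -1.68 -0.526
v 2.081 -1.101 0.917
v 1.904 -1.236 -0.637
v 1.643 -0.864 -0.572
v 1.239 -0.782 -0.369
v 0.929 -1.038 -0.147
v 0.894 -1.483 -0.037
v 1.156 -1.855 -0.102
v 1.559 -1.937 -0.305
f 2 1 4
f 2 4 3
f 4 1 5
f 4 5 3
f 5 1 6
f 5 6 3
f 6 1 7
f 6 7 3
f 7 1 8
f 7 8 3
f 8 1 9
f 8 9 3
f 9 1 10
f 9 10 3
f 10 1 11
f 10 11 3
f 11 1 12
f 11 12 3
f 12 1 13
f 12 13 3
f 13 1 14
f 13 14 3
f 14 1 15
f 14 15 3
f 15 1 16
f 15 16 3
f 16 1 17
f 16 17 3
f 17 1 18
f 17 18 3
f 18 1 2
f 18 2 3
f 20 19 22
f 20 22 21
f 22 19 23
f 22 23 21
f 23 19 24
f 23 24 21
f 24 19 25
f 24 25 21
f 25 19 26
f 25 26 21
f 26 19 27
f 26 27 21
f 27 19 28
f 27 28 21
f 28 19 20
f 28 20 21



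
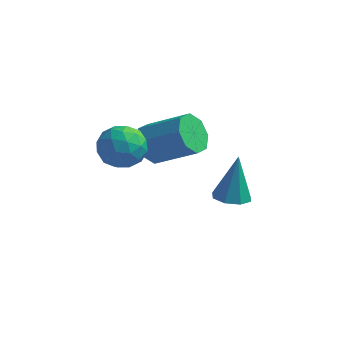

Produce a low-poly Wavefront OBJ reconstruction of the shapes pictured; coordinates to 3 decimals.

v -1.115 -0.997 -0.505
v -0.756 -1.574 -1.08
v 0.853 -1.561 -0.089
v 0.495 -0.983 0.485
v -0.65 -0.926 -1.261
v 0.959 -0.913 -0.27
v -0.816 -0.319 -0.999
v 0.793 -0.306 -0.009
v -1.157 -0.109 -0.448
v 0.452 -0.096 0.542
v -1.473 -0.419 0.069
v 0.136 -0.406 1.06
v -1.579 -1.067 0.25
v 0.03 -1.054 1.241
v -1.413 -1.674 -0.011
v 0.196 -1.661 0.979
v -1.072 -1.884 -0.562
v 0.537 -1.871 0.428
v 1.21 1.187 -4.42
v 1.741 0.645 -4.289
v 1.27 1.713 -2.48
v 1.979 1.164 -4.437
v 1.767 1.696 -4.575
v 1.228 1.93 -4.621
v 0.678 1.729 -4.55
v 0.44 1.211 -4.402
v 0.653 0.678 -4.264
v 1.192 0.444 -4.218
v -1.117 -2.002 0.138
v -0.703 -2.488 0.865
v -2.277 -3.052 0.095
v -1.863 -3.538 0.822
v -2.254 -2.668 0.983
v -1.537 -2.019 1.009
v -1.443 -3.521 -0.049
v -0.726 -2.872 -0.023
v -0.905 -3.427 0.749
v -1.406 -2.9 1.387
v -1.574 -2.64 -0.427
v -2.075 -2.113 0.211
v -0.808 -2.153 0.505
v -2.172 -3.387 0.455
v -2.401 -2.876 0.55
v -2.158 -3.161 0.977
v -1.298 -1.877 0.59
v -1.055 -2.163 1.017
v -1.966 -2.268 1.087
v -1.925 -3.377 -0.057
v -1.682 -3.663 0.37
v -0.822 -2.379 -0.017
v -0.579 -2.664 0.41
v -1.014 -3.272 -0.127
v -0.684 -2.991 0.864
v -1.366 -3.608 0.839
v -1.119 -3.598 0.327
v -0.697 -3.216 0.342
v -0.978 -2.681 1.239
v -1.66 -3.298 1.214
v -1.889 -2.786 1.309
v -1.468 -2.405 1.324
v -1.097 -3.233 1.171
v -1.32 -2.242 -0.254
v -2.002 -2.859 -0.279
v -1.512 -3.135 -0.364
v -1.091 -2.754 -0.349
v -1.614 -1.932 0.121
v -2.296 -2.549 0.096
v -2.283 -2.324 0.618
v -1.861 -1.942 0.633
v -1.883 -2.307 -0.211
f 2 1 5
f 2 5 3
f 3 5 6
f 3 6 4
f 5 1 7
f 5 7 6
f 6 7 8
f 6 8 4
f 7 1 9
f 7 9 8
f 8 9 10
f 8 10 4
f 9 1 11
f 9 11 10
f 10 11 12
f 10 12 4
f 11 1 13
f 11 13 12
f 12 13 14
f 12 14 4
f 13 1 15
f 13 15 14
f 14 15 16
f 14 16 4
f 15 1 17
f 15 17 16
f 16 17 18
f 16 18 4
f 17 1 2
f 17 2 18
f 18 2 3
f 18 3 4
f 20 19 22
f 20 22 21
f 22 19 23
f 22 23 21
f 23 19 24
f 23 24 21
f 24 19 25
f 24 25 21
f 25 19 26
f 25 26 21
f 26 19 27
f 26 27 21
f 27 19 28
f 27 28 21
f 28 19 20
f 28 20 21
f 29 66 45
f 66 40 69
f 45 69 34
f 66 69 45
f 29 45 41
f 45 34 46
f 41 46 30
f 45 46 41
f 29 41 50
f 41 30 51
f 50 51 36
f 41 51 50
f 29 50 62
f 50 36 65
f 62 65 39
f 50 65 62
f 29 62 66
f 62 39 70
f 66 70 40
f 62 70 66
f 30 46 57
f 46 34 60
f 57 60 38
f 46 60 57
f 34 69 47
f 69 40 68
f 47 68 33
f 69 68 47
f 40 70 67
f 70 39 63
f 67 63 31
f 70 63 67
f 39 65 64
f 65 36 52
f 64 52 35
f 65 52 64
f 36 51 56
f 51 30 53
f 56 53 37
f 51 53 56
f 32 58 44
f 58 38 59
f 44 59 33
f 58 59 44
f 32 44 42
f 44 33 43
f 42 43 31
f 44 43 42
f 32 42 49
f 42 31 48
f 49 48 35
f 42 48 49
f 32 49 54
f 49 35 55
f 54 55 37
f 49 55 54
f 32 54 58
f 54 37 61
f 58 61 38
f 54 61 58
f 33 59 47
f 59 38 60
f 47 60 34
f 59 60 47
f 31 43 67
f 43 33 68
f 67 68 40
f 43 68 67
f 35 48 64
f 48 31 63
f 64 63 39
f 48 63 64
f 37 55 56
f 55 35 52
f 56 52 36
f 55 52 56
f 38 61 57
f 61 37 53
f 57 53 30
f 61 53 57



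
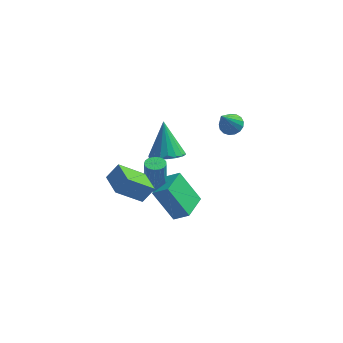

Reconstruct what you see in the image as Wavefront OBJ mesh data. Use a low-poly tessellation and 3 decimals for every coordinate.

v -2.58 -3.987 0.091
v -1.791 -4.14 0.686
v -2.198 -2.489 -0.03
v -1.409 -2.642 0.565
v -1.471 -4.398 -1.485
v -0.682 -4.551 -0.89
v -1.089 -2.9 -1.606
v -0.3 -3.053 -1.011
v 0.473 3.304 -0.91
v 1.106 3.385 -0.673
v 0.027 2.396 0.59
v 0.947 3.646 -0.562
v 0.68 3.829 -0.531
v 0.365 3.892 -0.587
v 0.075 3.82 -0.717
v -0.123 3.63 -0.891
v -0.185 3.365 -1.069
v -0.096 3.086 -1.212
v 0.123 2.857 -1.285
v 0.423 2.73 -1.272
v 0.734 2.735 -1.177
v 0.985 2.87 -1.02
v 1.12 3.105 -0.839
v -2.805 2.627 -3.373
v -2.166 3.337 -3.669
v -3.155 3.713 -1.527
v -2.556 3.482 -3.828
v -2.995 3.457 -3.897
v -3.396 3.268 -3.862
v -3.68 2.952 -3.73
v -3.791 2.572 -3.528
v -3.707 2.202 -3.294
v -3.444 1.917 -3.076
v -3.054 1.772 -2.917
v -2.615 1.797 -2.849
v -2.214 1.986 -2.884
v -1.929 2.302 -3.016
v -1.819 2.682 -3.218
v -1.903 3.052 -3.452
v -3.05 -4.034 -0.638
v -4.279 -4.602 0.548
v -3.719 -2.808 -0.744
v -4.948 -3.377 0.441
v -2.492 -3.663 0.119
v -3.721 -4.232 1.304
v -3.161 -2.438 0.012
v -4.39 -3.006 1.198
v -2.733 -1.884 -1.419
v -2.173 -1.91 -1.414
v -2.188 -1.842 0.345
v -2.747 -1.816 0.339
v -2.225 -1.647 -1.424
v -2.24 -1.579 0.334
v -2.394 -1.438 -1.434
v -2.408 -1.371 0.325
v -2.64 -1.332 -1.44
v -2.654 -1.264 0.319
v -2.907 -1.352 -1.441
v -2.921 -1.284 0.317
v -3.134 -1.494 -1.438
v -3.149 -1.426 0.321
v -3.27 -1.725 -1.43
v -3.284 -1.657 0.329
v -3.282 -1.993 -1.42
v -3.297 -1.925 0.339
v -3.169 -2.235 -1.409
v -3.183 -2.168 0.349
v -2.955 -2.397 -1.401
v -2.97 -2.33 0.357
v -2.691 -2.442 -1.398
v -2.706 -2.374 0.361
v -2.436 -2.358 -1.399
v -2.451 -2.291 0.36
v -2.25 -2.166 -1.404
v -2.264 -2.099 0.354
f 2 4 1
f 5 2 1
f 1 4 3
f 3 5 1
f 2 8 4
f 6 2 5
f 6 8 2
f 4 8 3
f 7 5 3
f 3 8 7
f 7 6 5
f 8 6 7
f 10 9 12
f 10 12 11
f 12 9 13
f 12 13 11
f 13 9 14
f 13 14 11
f 14 9 15
f 14 15 11
f 15 9 16
f 15 16 11
f 16 9 17
f 16 17 11
f 17 9 18
f 17 18 11
f 18 9 19
f 18 19 11
f 19 9 20
f 19 20 11
f 20 9 21
f 20 21 11
f 21 9 22
f 21 22 11
f 22 9 23
f 22 23 11
f 23 9 10
f 23 10 11
f 25 24 27
f 25 27 26
f 27 24 28
f 27 28 26
f 28 24 29
f 28 29 26
f 29 24 30
f 29 30 26
f 30 24 31
f 30 31 26
f 31 24 32
f 31 32 26
f 32 24 33
f 32 33 26
f 33 24 34
f 33 34 26
f 34 24 35
f 34 35 26
f 35 24 36
f 35 36 26
f 36 24 37
f 36 37 26
f 37 24 38
f 37 38 26
f 38 24 39
f 38 39 26
f 39 24 25
f 39 25 26
f 41 43 40
f 44 41 40
f 40 43 42
f 42 44 40
f 41 47 43
f 45 41 44
f 45 47 41
f 43 47 42
f 46 44 42
f 42 47 46
f 46 45 44
f 47 45 46
f 49 48 52
f 49 52 50
f 50 52 53
f 50 53 51
f 52 48 54
f 52 54 53
f 53 54 55
f 53 55 51
f 54 48 56
f 54 56 55
f 55 56 57
f 55 57 51
f 56 48 58
f 56 58 57
f 57 58 59
f 57 59 51
f 58 48 60
f 58 60 59
f 59 60 61
f 59 61 51
f 60 48 62
f 60 62 61
f 61 62 63
f 61 63 51
f 62 48 64
f 62 64 63
f 63 64 65
f 63 65 51
f 64 48 66
f 64 66 65
f 65 66 67
f 65 67 51
f 66 48 68
f 66 68 67
f 67 68 69
f 67 69 51
f 68 48 70
f 68 70 69
f 69 70 71
f 69 71 51
f 70 48 72
f 70 72 71
f 71 72 73
f 71 73 51
f 72 48 74
f 72 74 73
f 73 74 75
f 73 75 51
f 74 48 49
f 74 49 75
f 75 49 50
f 75 50 51



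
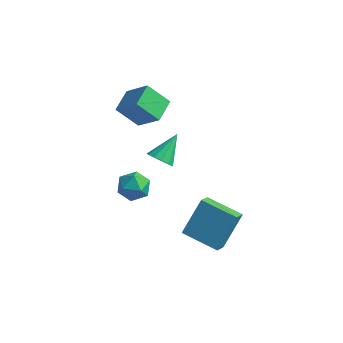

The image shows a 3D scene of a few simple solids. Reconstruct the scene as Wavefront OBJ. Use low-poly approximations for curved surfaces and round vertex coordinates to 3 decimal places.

v 2.464 -0.022 -4.38
v 2.558 -0.963 -3.659
v 2.887 1.318 -2.688
v 2.982 0.377 -1.966
v 4.478 -0.137 -4.794
v 4.573 -1.078 -4.072
v 4.902 1.203 -3.101
v 4.996 0.262 -2.38
v 1.262 -0.759 1.691
v 1.559 -0.386 1.112
v 1.538 0.599 2.709
v 1.146 -0.3 1.11
v 0.769 -0.36 1.291
v 0.549 -0.547 1.6
v 0.555 -0.801 1.937
v 0.786 -1.042 2.197
v 1.168 -1.193 2.295
v 1.58 -1.207 2.202
v 1.891 -1.078 1.946
v 2.003 -0.848 1.609
v 1.879 -0.59 1.299
v -0.346 0.721 -2.457
v 0.209 -0.058 -2.476
v -1.389 -0.042 -1.604
v -0.834 -0.821 -1.623
v -0.558 -0.049 -1.131
v 0.087 0.423 -1.657
v -1.267 -0.523 -2.423
v -0.622 -0.051 -2.949
v -0.36 -0.827 -2.455
v 0.078 -0.534 -1.656
v -1.258 0.434 -2.424
v -0.82 0.727 -1.625
v -1.315 1.956 0.962
v -2.428 1.634 2.095
v -1.378 3.317 1.288
v -2.491 2.994 2.42
v -0.009 1.726 2.18
v -1.122 1.403 3.312
v -0.072 3.086 2.505
v -1.185 2.764 3.638
f 2 4 1
f 5 2 1
f 1 4 3
f 3 5 1
f 2 8 4
f 6 2 5
f 6 8 2
f 4 8 3
f 7 5 3
f 3 8 7
f 7 6 5
f 8 6 7
f 10 9 12
f 10 12 11
f 12 9 13
f 12 13 11
f 13 9 14
f 13 14 11
f 14 9 15
f 14 15 11
f 15 9 16
f 15 16 11
f 16 9 17
f 16 17 11
f 17 9 18
f 17 18 11
f 18 9 19
f 18 19 11
f 19 9 20
f 19 20 11
f 20 9 21
f 20 21 11
f 21 9 10
f 21 10 11
f 22 33 27
f 22 27 23
f 22 23 29
f 22 29 32
f 22 32 33
f 23 27 31
f 27 33 26
f 33 32 24
f 32 29 28
f 29 23 30
f 25 31 26
f 25 26 24
f 25 24 28
f 25 28 30
f 25 30 31
f 26 31 27
f 24 26 33
f 28 24 32
f 30 28 29
f 31 30 23
f 35 37 34
f 38 35 34
f 34 37 36
f 36 38 34
f 35 41 37
f 39 35 38
f 39 41 35
f 37 41 36
f 40 38 36
f 36 41 40
f 40 39 38
f 41 39 40



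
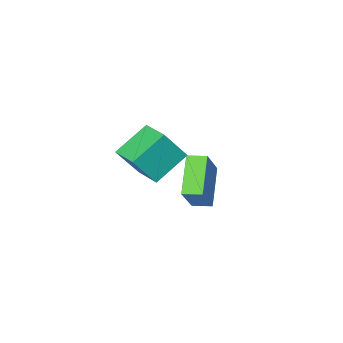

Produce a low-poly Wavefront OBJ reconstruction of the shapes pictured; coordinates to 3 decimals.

v 2.625 1.545 -0.385
v 1.39 0.563 0.876
v 3.715 2.06 1.083
v 2.481 1.077 2.344
v 3.099 0.823 -0.484
v 1.865 -0.16 0.777
v 4.19 1.337 0.984
v 2.955 0.355 2.245
v 1.022 -4.591 -1.945
v -0.608 -4.361 -0.827
v 1.323 -3.149 -1.802
v -0.307 -2.919 -0.684
v 2.047 -4.961 -0.376
v 0.417 -4.731 0.742
v 2.348 -3.519 -0.233
v 0.718 -3.289 0.885
f 2 4 1
f 5 2 1
f 1 4 3
f 3 5 1
f 2 8 4
f 6 2 5
f 6 8 2
f 4 8 3
f 7 5 3
f 3 8 7
f 7 6 5
f 8 6 7
f 10 12 9
f 13 10 9
f 9 12 11
f 11 13 9
f 10 16 12
f 14 10 13
f 14 16 10
f 12 16 11
f 15 13 11
f 11 16 15
f 15 14 13
f 16 14 15



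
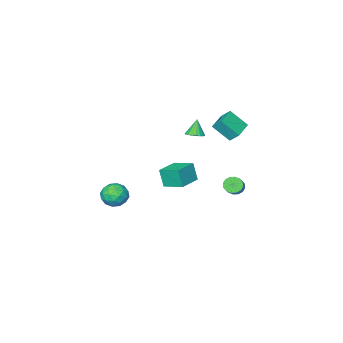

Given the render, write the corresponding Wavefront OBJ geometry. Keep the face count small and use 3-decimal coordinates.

v 2.722 0.451 -1.309
v 3.21 0.962 -1.705
v 3.73 -0.362 -1.115
v 4.218 0.149 -1.511
v 3.919 0.354 -0.787
v 3.296 0.856 -0.907
v 3.644 -0.256 -1.913
v 3.021 0.246 -2.033
v 3.78 0.524 -2.078
v 3.95 0.902 -1.382
v 2.99 -0.302 -1.438
v 3.16 0.076 -0.742
v 2.877 0.778 -1.524
v 4.063 -0.178 -1.296
v 3.887 -0.057 -0.87
v 4.174 0.243 -1.103
v 2.928 0.716 -1.055
v 3.215 1.016 -1.288
v 3.632 0.659 -0.748
v 3.725 -0.416 -1.532
v 4.012 -0.116 -1.765
v 2.766 0.357 -1.717
v 3.053 0.657 -1.95
v 3.308 -0.059 -2.072
v 3.499 0.821 -1.976
v 4.092 0.343 -1.862
v 3.754 0.105 -2.098
v 3.388 0.4 -2.169
v 3.599 1.043 -1.567
v 4.192 0.565 -1.453
v 4.016 0.685 -1.028
v 3.65 0.981 -1.098
v 3.934 0.786 -1.787
v 2.748 0.035 -1.367
v 3.341 -0.443 -1.253
v 3.29 -0.381 -1.722
v 2.924 -0.085 -1.792
v 2.848 0.257 -0.958
v 3.441 -0.221 -0.844
v 3.552 0.2 -0.651
v 3.186 0.495 -0.722
v 3.006 -0.186 -1.033
v -1.318 -0.728 -2.356
v -1.268 -1.076 -1.251
v -1.744 0.428 -1.973
v -1.694 0.08 -0.868
v -0.026 -0.28 -2.272
v 0.024 -0.628 -1.167
v -0.452 0.876 -1.889
v -0.402 0.528 -0.784
v -1.781 0.113 1.335
v -1.502 -0.36 1.306
v -2.099 -0.133 2.305
v -1.346 -0.217 1.393
v -1.265 -0.018 1.471
v -1.273 0.204 1.524
v -1.369 0.411 1.545
v -1.537 0.566 1.53
v -1.747 0.642 1.48
v -1.963 0.627 1.406
v -2.147 0.524 1.32
v -2.268 0.349 1.236
v -2.305 0.133 1.169
v -2.252 -0.086 1.131
v -2.117 -0.27 1.128
v -1.924 -0.389 1.161
v -1.707 -0.42 1.224
v -4.186 0.546 -3.327
v -3.729 0.291 -3.497
v -2.897 1.198 -2.622
v -3.354 1.454 -2.453
v -3.767 0.504 -3.682
v -2.935 1.411 -2.807
v -3.917 0.729 -3.772
v -3.086 1.636 -2.897
v -4.14 0.904 -3.743
v -3.308 1.811 -2.868
v -4.374 0.984 -3.602
v -3.542 1.891 -2.727
v -4.558 0.947 -3.388
v -3.726 1.854 -2.513
v -4.643 0.802 -3.158
v -3.811 1.709 -2.283
v -4.605 0.589 -2.973
v -3.773 1.496 -2.098
v -4.454 0.364 -2.883
v -3.623 1.271 -2.008
v -4.232 0.189 -2.912
v -3.4 1.096 -2.037
v -3.998 0.109 -3.053
v -3.166 1.016 -2.178
v -3.814 0.146 -3.267
v -2.982 1.053 -2.392
v -3.905 1.155 1.498
v -4.098 1.694 2.071
v -2.879 1.742 1.291
v -3.072 2.281 1.864
v -3.288 0.399 2.416
v -3.481 0.938 2.989
v -2.262 0.986 2.209
v -2.455 1.525 2.782
f 1 38 17
f 38 12 41
f 17 41 6
f 38 41 17
f 1 17 13
f 17 6 18
f 13 18 2
f 17 18 13
f 1 13 22
f 13 2 23
f 22 23 8
f 13 23 22
f 1 22 34
f 22 8 37
f 34 37 11
f 22 37 34
f 1 34 38
f 34 11 42
f 38 42 12
f 34 42 38
f 2 18 29
f 18 6 32
f 29 32 10
f 18 32 29
f 6 41 19
f 41 12 40
f 19 40 5
f 41 40 19
f 12 42 39
f 42 11 35
f 39 35 3
f 42 35 39
f 11 37 36
f 37 8 24
f 36 24 7
f 37 24 36
f 8 23 28
f 23 2 25
f 28 25 9
f 23 25 28
f 4 30 16
f 30 10 31
f 16 31 5
f 30 31 16
f 4 16 14
f 16 5 15
f 14 15 3
f 16 15 14
f 4 14 21
f 14 3 20
f 21 20 7
f 14 20 21
f 4 21 26
f 21 7 27
f 26 27 9
f 21 27 26
f 4 26 30
f 26 9 33
f 30 33 10
f 26 33 30
f 5 31 19
f 31 10 32
f 19 32 6
f 31 32 19
f 3 15 39
f 15 5 40
f 39 40 12
f 15 40 39
f 7 20 36
f 20 3 35
f 36 35 11
f 20 35 36
f 9 27 28
f 27 7 24
f 28 24 8
f 27 24 28
f 10 33 29
f 33 9 25
f 29 25 2
f 33 25 29
f 44 46 43
f 47 44 43
f 43 46 45
f 45 47 43
f 44 50 46
f 48 44 47
f 48 50 44
f 46 50 45
f 49 47 45
f 45 50 49
f 49 48 47
f 50 48 49
f 52 51 54
f 52 54 53
f 54 51 55
f 54 55 53
f 55 51 56
f 55 56 53
f 56 51 57
f 56 57 53
f 57 51 58
f 57 58 53
f 58 51 59
f 58 59 53
f 59 51 60
f 59 60 53
f 60 51 61
f 60 61 53
f 61 51 62
f 61 62 53
f 62 51 63
f 62 63 53
f 63 51 64
f 63 64 53
f 64 51 65
f 64 65 53
f 65 51 66
f 65 66 53
f 66 51 67
f 66 67 53
f 67 51 52
f 67 52 53
f 69 68 72
f 69 72 70
f 70 72 73
f 70 73 71
f 72 68 74
f 72 74 73
f 73 74 75
f 73 75 71
f 74 68 76
f 74 76 75
f 75 76 77
f 75 77 71
f 76 68 78
f 76 78 77
f 77 78 79
f 77 79 71
f 78 68 80
f 78 80 79
f 79 80 81
f 79 81 71
f 80 68 82
f 80 82 81
f 81 82 83
f 81 83 71
f 82 68 84
f 82 84 83
f 83 84 85
f 83 85 71
f 84 68 86
f 84 86 85
f 85 86 87
f 85 87 71
f 86 68 88
f 86 88 87
f 87 88 89
f 87 89 71
f 88 68 90
f 88 90 89
f 89 90 91
f 89 91 71
f 90 68 92
f 90 92 91
f 91 92 93
f 91 93 71
f 92 68 69
f 92 69 93
f 93 69 70
f 93 70 71
f 95 97 94
f 98 95 94
f 94 97 96
f 96 98 94
f 95 101 97
f 99 95 98
f 99 101 95
f 97 101 96
f 100 98 96
f 96 101 100
f 100 99 98
f 101 99 100



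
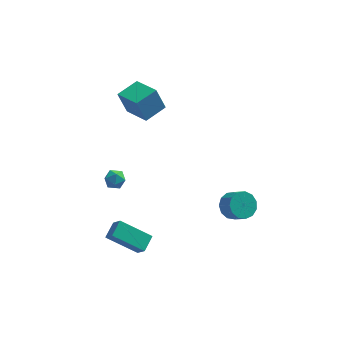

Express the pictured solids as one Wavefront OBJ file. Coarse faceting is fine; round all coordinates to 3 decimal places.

v -3.68 -0.103 -0.074
v -2.985 -0.151 -0.181
v -3.855 -0.929 -0.839
v -3.16 -0.977 -0.946
v -3.437 -1.186 -0.333
v -3.329 -0.675 0.14
v -3.511 -0.405 -1.16
v -3.403 0.106 -0.687
v -2.881 -0.337 -0.852
v -2.835 -0.82 -0.341
v -4.005 -0.26 -0.679
v -3.959 -0.743 -0.168
v -4.122 -3.41 -2.978
v -3.631 -2.524 -2.578
v -2.342 -3.89 -4.102
v -1.85 -3.004 -3.702
v -3.75 -3.996 -2.138
v -3.258 -3.11 -1.738
v -1.969 -4.476 -3.262
v -1.478 -3.59 -2.862
v 3.029 -3.564 -0.236
v 3.513 -3.933 -0.885
v 4.036 -4.605 -0.113
v 3.551 -4.236 0.536
v 3.776 -3.539 -0.72
v 4.298 -4.211 0.053
v 3.801 -3.153 -0.401
v 4.323 -3.825 0.372
v 3.581 -2.897 -0.03
v 4.103 -3.57 0.743
v 3.186 -2.853 0.276
v 3.708 -3.526 1.049
v 2.741 -3.035 0.419
v 3.263 -3.707 1.192
v 2.387 -3.384 0.354
v 2.91 -4.057 1.126
v 2.237 -3.791 0.101
v 2.76 -4.463 0.874
v 2.339 -4.125 -0.258
v 2.861 -4.798 0.514
v 2.659 -4.281 -0.611
v 3.182 -4.954 0.162
v 3.097 -4.21 -0.845
v 3.62 -4.882 -0.072
v -1.469 2.002 2.369
v -1.991 2.199 3.847
v -2.504 3.54 1.798
v -3.027 3.737 3.276
v -0.293 2.903 2.664
v -0.816 3.1 4.142
v -1.329 4.441 2.093
v -1.851 4.638 3.571
f 1 12 6
f 1 6 2
f 1 2 8
f 1 8 11
f 1 11 12
f 2 6 10
f 6 12 5
f 12 11 3
f 11 8 7
f 8 2 9
f 4 10 5
f 4 5 3
f 4 3 7
f 4 7 9
f 4 9 10
f 5 10 6
f 3 5 12
f 7 3 11
f 9 7 8
f 10 9 2
f 14 16 13
f 17 14 13
f 13 16 15
f 15 17 13
f 14 20 16
f 18 14 17
f 18 20 14
f 16 20 15
f 19 17 15
f 15 20 19
f 19 18 17
f 20 18 19
f 22 21 25
f 22 25 23
f 23 25 26
f 23 26 24
f 25 21 27
f 25 27 26
f 26 27 28
f 26 28 24
f 27 21 29
f 27 29 28
f 28 29 30
f 28 30 24
f 29 21 31
f 29 31 30
f 30 31 32
f 30 32 24
f 31 21 33
f 31 33 32
f 32 33 34
f 32 34 24
f 33 21 35
f 33 35 34
f 34 35 36
f 34 36 24
f 35 21 37
f 35 37 36
f 36 37 38
f 36 38 24
f 37 21 39
f 37 39 38
f 38 39 40
f 38 40 24
f 39 21 41
f 39 41 40
f 40 41 42
f 40 42 24
f 41 21 43
f 41 43 42
f 42 43 44
f 42 44 24
f 43 21 22
f 43 22 44
f 44 22 23
f 44 23 24
f 46 48 45
f 49 46 45
f 45 48 47
f 47 49 45
f 46 52 48
f 50 46 49
f 50 52 46
f 48 52 47
f 51 49 47
f 47 52 51
f 51 50 49
f 52 50 51



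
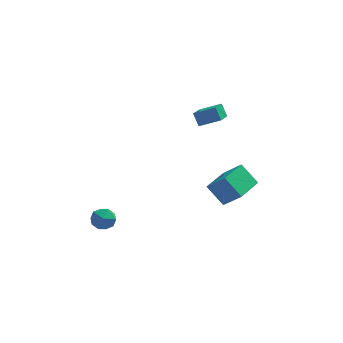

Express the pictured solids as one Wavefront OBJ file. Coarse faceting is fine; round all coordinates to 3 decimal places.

v 1.486 3.11 1.076
v 2.629 3.058 1.554
v 1.847 4.699 0.385
v 2.99 4.647 0.863
v 1.77 2.733 0.357
v 2.913 2.681 0.835
v 2.131 4.322 -0.334
v 3.274 4.27 0.144
v -3.192 -1.177 -3.3
v -2.483 -1.362 -3.53
v -3.597 -2.298 -3.65
v -2.888 -2.483 -3.88
v -3.04 -2.399 -3.132
v -2.789 -1.706 -2.916
v -3.291 -1.954 -4.264
v -3.04 -1.261 -4.048
v -2.544 -1.842 -4.126
v -2.389 -2.117 -3.426
v -3.691 -1.543 -3.754
v -3.536 -1.818 -3.054
v 2.188 1.93 -3.781
v 3.103 1.48 -2.808
v 3.11 3.612 -3.87
v 4.025 3.161 -2.897
v 3.055 1.399 -4.843
v 3.97 0.948 -3.87
v 3.977 3.08 -4.932
v 4.892 2.63 -3.959
f 2 4 1
f 5 2 1
f 1 4 3
f 3 5 1
f 2 8 4
f 6 2 5
f 6 8 2
f 4 8 3
f 7 5 3
f 3 8 7
f 7 6 5
f 8 6 7
f 9 20 14
f 9 14 10
f 9 10 16
f 9 16 19
f 9 19 20
f 10 14 18
f 14 20 13
f 20 19 11
f 19 16 15
f 16 10 17
f 12 18 13
f 12 13 11
f 12 11 15
f 12 15 17
f 12 17 18
f 13 18 14
f 11 13 20
f 15 11 19
f 17 15 16
f 18 17 10
f 22 24 21
f 25 22 21
f 21 24 23
f 23 25 21
f 22 28 24
f 26 22 25
f 26 28 22
f 24 28 23
f 27 25 23
f 23 28 27
f 27 26 25
f 28 26 27



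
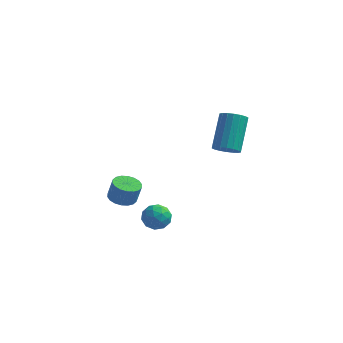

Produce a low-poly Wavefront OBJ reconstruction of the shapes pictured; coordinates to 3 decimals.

v -3.781 -2.739 -2.592
v -3.168 -2.322 -2.759
v -2.886 -2.304 -1.675
v -3.499 -2.721 -1.508
v -3.405 -2.088 -2.701
v -3.123 -2.069 -1.617
v -3.716 -1.983 -2.622
v -3.434 -1.964 -1.538
v -4.04 -2.027 -2.537
v -3.759 -2.008 -1.453
v -4.313 -2.213 -2.463
v -4.032 -2.194 -1.379
v -4.481 -2.502 -2.414
v -4.199 -2.484 -1.33
v -4.51 -2.839 -2.401
v -4.228 -2.821 -1.317
v -4.394 -3.156 -2.425
v -4.112 -3.138 -1.341
v -4.157 -3.391 -2.483
v -3.875 -3.372 -1.399
v -3.846 -3.496 -2.562
v -3.564 -3.477 -1.478
v -3.521 -3.452 -2.647
v -3.24 -3.433 -1.563
v -3.248 -3.266 -2.721
v -2.967 -3.247 -1.637
v -3.081 -2.976 -2.77
v -2.799 -2.958 -1.686
v -3.052 -2.639 -2.783
v -2.77 -2.621 -1.699
v 1.665 -2.717 2.126
v 2.325 -2.901 2.35
v 2.194 -1.487 3.897
v 1.535 -1.303 3.674
v 2.383 -2.666 2.14
v 2.253 -1.252 3.687
v 2.3 -2.441 1.928
v 2.169 -1.027 3.475
v 2.091 -2.271 1.755
v 1.96 -0.857 3.302
v 1.798 -2.189 1.655
v 1.667 -0.775 3.202
v 1.478 -2.212 1.649
v 1.347 -0.798 3.196
v 1.196 -2.335 1.737
v 1.065 -0.921 3.284
v 1.006 -2.533 1.903
v 0.875 -1.119 3.45
v 0.947 -2.768 2.113
v 0.817 -1.354 3.66
v 1.031 -2.993 2.325
v 0.9 -1.579 3.872
v 1.24 -3.163 2.498
v 1.109 -1.749 4.045
v 1.533 -3.245 2.598
v 1.402 -1.831 4.145
v 1.853 -3.222 2.604
v 1.722 -1.808 4.151
v 2.135 -3.099 2.516
v 2.004 -1.685 4.063
v -2.375 -3.151 -3.83
v -1.934 -2.476 -3.751
v -1.666 -3.724 -2.889
v -1.225 -3.049 -2.81
v -2 -3.055 -2.578
v -2.439 -2.701 -3.159
v -1.161 -3.499 -3.481
v -1.6 -3.145 -4.062
v -1.184 -2.691 -3.536
v -1.703 -2.417 -2.978
v -1.897 -3.783 -3.662
v -2.416 -3.509 -3.104
v -2.217 -2.763 -3.873
v -1.383 -3.437 -2.767
v -1.839 -3.44 -2.63
v -1.58 -3.044 -2.584
v -2.513 -2.896 -3.525
v -2.254 -2.499 -3.479
v -2.293 -2.839 -2.789
v -1.346 -3.701 -3.161
v -1.087 -3.304 -3.115
v -2.02 -3.156 -4.056
v -1.761 -2.76 -4.01
v -1.307 -3.361 -3.851
v -1.517 -2.493 -3.7
v -1.1 -2.83 -3.147
v -1.062 -3.094 -3.541
v -1.32 -2.886 -3.883
v -1.822 -2.332 -3.372
v -1.405 -2.669 -2.819
v -1.861 -2.672 -2.683
v -2.118 -2.464 -3.024
v -1.381 -2.458 -3.245
v -2.195 -3.531 -3.821
v -1.778 -3.868 -3.268
v -1.482 -3.736 -3.616
v -1.739 -3.528 -3.957
v -2.5 -3.37 -3.493
v -2.083 -3.707 -2.94
v -2.28 -3.314 -2.757
v -2.538 -3.106 -3.099
v -2.219 -3.742 -3.395
f 2 1 5
f 2 5 3
f 3 5 6
f 3 6 4
f 5 1 7
f 5 7 6
f 6 7 8
f 6 8 4
f 7 1 9
f 7 9 8
f 8 9 10
f 8 10 4
f 9 1 11
f 9 11 10
f 10 11 12
f 10 12 4
f 11 1 13
f 11 13 12
f 12 13 14
f 12 14 4
f 13 1 15
f 13 15 14
f 14 15 16
f 14 16 4
f 15 1 17
f 15 17 16
f 16 17 18
f 16 18 4
f 17 1 19
f 17 19 18
f 18 19 20
f 18 20 4
f 19 1 21
f 19 21 20
f 20 21 22
f 20 22 4
f 21 1 23
f 21 23 22
f 22 23 24
f 22 24 4
f 23 1 25
f 23 25 24
f 24 25 26
f 24 26 4
f 25 1 27
f 25 27 26
f 26 27 28
f 26 28 4
f 27 1 29
f 27 29 28
f 28 29 30
f 28 30 4
f 29 1 2
f 29 2 30
f 30 2 3
f 30 3 4
f 32 31 35
f 32 35 33
f 33 35 36
f 33 36 34
f 35 31 37
f 35 37 36
f 36 37 38
f 36 38 34
f 37 31 39
f 37 39 38
f 38 39 40
f 38 40 34
f 39 31 41
f 39 41 40
f 40 41 42
f 40 42 34
f 41 31 43
f 41 43 42
f 42 43 44
f 42 44 34
f 43 31 45
f 43 45 44
f 44 45 46
f 44 46 34
f 45 31 47
f 45 47 46
f 46 47 48
f 46 48 34
f 47 31 49
f 47 49 48
f 48 49 50
f 48 50 34
f 49 31 51
f 49 51 50
f 50 51 52
f 50 52 34
f 51 31 53
f 51 53 52
f 52 53 54
f 52 54 34
f 53 31 55
f 53 55 54
f 54 55 56
f 54 56 34
f 55 31 57
f 55 57 56
f 56 57 58
f 56 58 34
f 57 31 59
f 57 59 58
f 58 59 60
f 58 60 34
f 59 31 32
f 59 32 60
f 60 32 33
f 60 33 34
f 61 98 77
f 98 72 101
f 77 101 66
f 98 101 77
f 61 77 73
f 77 66 78
f 73 78 62
f 77 78 73
f 61 73 82
f 73 62 83
f 82 83 68
f 73 83 82
f 61 82 94
f 82 68 97
f 94 97 71
f 82 97 94
f 61 94 98
f 94 71 102
f 98 102 72
f 94 102 98
f 62 78 89
f 78 66 92
f 89 92 70
f 78 92 89
f 66 101 79
f 101 72 100
f 79 100 65
f 101 100 79
f 72 102 99
f 102 71 95
f 99 95 63
f 102 95 99
f 71 97 96
f 97 68 84
f 96 84 67
f 97 84 96
f 68 83 88
f 83 62 85
f 88 85 69
f 83 85 88
f 64 90 76
f 90 70 91
f 76 91 65
f 90 91 76
f 64 76 74
f 76 65 75
f 74 75 63
f 76 75 74
f 64 74 81
f 74 63 80
f 81 80 67
f 74 80 81
f 64 81 86
f 81 67 87
f 86 87 69
f 81 87 86
f 64 86 90
f 86 69 93
f 90 93 70
f 86 93 90
f 65 91 79
f 91 70 92
f 79 92 66
f 91 92 79
f 63 75 99
f 75 65 100
f 99 100 72
f 75 100 99
f 67 80 96
f 80 63 95
f 96 95 71
f 80 95 96
f 69 87 88
f 87 67 84
f 88 84 68
f 87 84 88
f 70 93 89
f 93 69 85
f 89 85 62
f 93 85 89



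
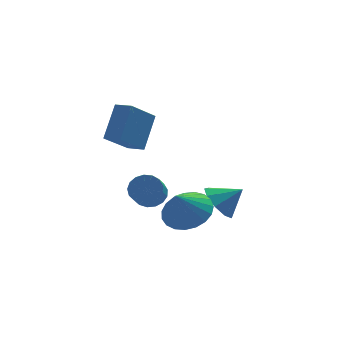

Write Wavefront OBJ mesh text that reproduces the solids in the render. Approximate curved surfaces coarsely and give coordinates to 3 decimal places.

v -1.293 1.425 -3.444
v -0.661 1.027 -3.509
v -1.015 0.356 -2.842
v -1.647 0.755 -2.776
v -0.591 1.256 -3.241
v -0.945 0.585 -2.574
v -0.682 1.524 -3.02
v -1.036 0.853 -2.353
v -0.913 1.769 -2.896
v -1.267 1.098 -2.229
v -1.231 1.936 -2.897
v -1.585 1.265 -2.23
v -1.563 1.985 -3.024
v -1.917 1.314 -2.357
v -1.834 1.906 -3.246
v -2.187 1.236 -2.579
v -1.98 1.718 -3.514
v -2.334 1.047 -2.847
v -1.969 1.462 -3.766
v -2.323 0.791 -3.099
v -1.804 1.197 -3.943
v -2.157 0.527 -3.276
v -1.521 0.986 -4.007
v -1.875 0.315 -3.34
v -1.186 0.874 -3.941
v -1.54 0.204 -3.274
v -0.876 0.889 -3.761
v -1.229 0.219 -3.094
v -3.087 -1.181 1.219
v -2.407 -0.253 2.577
v -3.616 -0.562 1.061
v -2.936 0.366 2.419
v -1.964 -0.486 0.181
v -1.284 0.442 1.539
v -2.493 0.133 0.023
v -1.813 1.061 1.381
v -0.778 -2.748 -2.235
v 0.176 -3.136 -1.909
v -1.382 -3.232 -1.045
v 0.18 -2.721 -1.737
v 0.02 -2.311 -1.652
v -0.279 -1.976 -1.667
v -0.664 -1.774 -1.781
v -1.069 -1.741 -1.973
v -1.423 -1.882 -2.21
v -1.666 -2.173 -2.452
v -1.755 -2.563 -2.656
v -1.675 -2.985 -2.787
v -1.44 -3.366 -2.823
v -1.09 -3.64 -2.757
v -0.687 -3.76 -2.601
v -0.299 -3.705 -2.381
v 0.006 -3.484 -2.136
v 1.134 -0.405 -3.337
v 1.727 -0.378 -4.079
v 2.086 -0.595 -2.583
v 1.651 0.219 -3.833
v 1.334 0.524 -3.355
v 0.923 0.395 -2.869
v 0.61 -0.109 -2.602
v 0.543 -0.751 -2.679
v 0.752 -1.23 -3.064
v 1.139 -1.324 -3.577
v 1.524 -0.987 -3.978
f 2 1 5
f 2 5 3
f 3 5 6
f 3 6 4
f 5 1 7
f 5 7 6
f 6 7 8
f 6 8 4
f 7 1 9
f 7 9 8
f 8 9 10
f 8 10 4
f 9 1 11
f 9 11 10
f 10 11 12
f 10 12 4
f 11 1 13
f 11 13 12
f 12 13 14
f 12 14 4
f 13 1 15
f 13 15 14
f 14 15 16
f 14 16 4
f 15 1 17
f 15 17 16
f 16 17 18
f 16 18 4
f 17 1 19
f 17 19 18
f 18 19 20
f 18 20 4
f 19 1 21
f 19 21 20
f 20 21 22
f 20 22 4
f 21 1 23
f 21 23 22
f 22 23 24
f 22 24 4
f 23 1 25
f 23 25 24
f 24 25 26
f 24 26 4
f 25 1 27
f 25 27 26
f 26 27 28
f 26 28 4
f 27 1 2
f 27 2 28
f 28 2 3
f 28 3 4
f 30 32 29
f 33 30 29
f 29 32 31
f 31 33 29
f 30 36 32
f 34 30 33
f 34 36 30
f 32 36 31
f 35 33 31
f 31 36 35
f 35 34 33
f 36 34 35
f 38 37 40
f 38 40 39
f 40 37 41
f 40 41 39
f 41 37 42
f 41 42 39
f 42 37 43
f 42 43 39
f 43 37 44
f 43 44 39
f 44 37 45
f 44 45 39
f 45 37 46
f 45 46 39
f 46 37 47
f 46 47 39
f 47 37 48
f 47 48 39
f 48 37 49
f 48 49 39
f 49 37 50
f 49 50 39
f 50 37 51
f 50 51 39
f 51 37 52
f 51 52 39
f 52 37 53
f 52 53 39
f 53 37 38
f 53 38 39
f 55 54 57
f 55 57 56
f 57 54 58
f 57 58 56
f 58 54 59
f 58 59 56
f 59 54 60
f 59 60 56
f 60 54 61
f 60 61 56
f 61 54 62
f 61 62 56
f 62 54 63
f 62 63 56
f 63 54 64
f 63 64 56
f 64 54 55
f 64 55 56



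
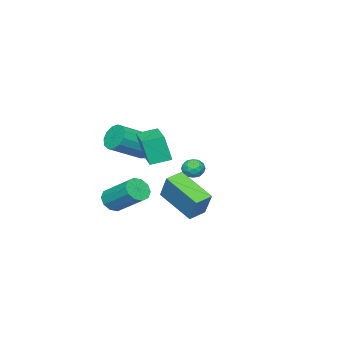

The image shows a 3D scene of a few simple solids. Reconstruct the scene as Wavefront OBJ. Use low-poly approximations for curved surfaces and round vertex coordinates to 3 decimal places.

v 1.445 -0.724 0.303
v 1.578 -1.078 1.703
v 2.888 0.714 0.529
v 3.021 0.361 1.929
v 2.199 -1.441 0.051
v 2.332 -1.794 1.451
v 3.642 -0.002 0.277
v 3.775 -0.356 1.677
v 0.464 -4.632 -4.279
v 1.053 -4.396 -4.679
v 1.205 -2.751 -3.481
v 0.616 -2.988 -3.081
v 0.669 -4.22 -4.871
v 0.822 -2.576 -3.673
v 0.207 -4.202 -4.837
v 0.36 -2.558 -3.639
v -0.157 -4.348 -4.59
v -0.004 -2.704 -3.392
v -0.284 -4.603 -4.224
v -0.131 -2.958 -3.026
v -0.125 -4.869 -3.879
v 0.027 -3.224 -2.681
v 0.258 -5.044 -3.687
v 0.411 -3.4 -2.489
v 0.72 -5.062 -3.721
v 0.873 -3.418 -2.523
v 1.084 -4.916 -3.968
v 1.237 -3.272 -2.77
v 1.211 -4.662 -4.334
v 1.364 -3.017 -3.136
v 2.564 1.468 -3.215
v 2.308 -0.413 -2.205
v 1.645 1.684 -3.044
v 1.389 -0.197 -2.035
v 2.971 2.137 -1.865
v 2.715 0.256 -0.856
v 2.052 2.353 -1.695
v 1.796 0.472 -0.685
v -0.593 -3.366 -0.672
v -0.174 -2.731 -0.92
v 1.492 -3.439 0.085
v 1.073 -4.074 0.332
v -0.361 -2.614 -0.527
v 1.305 -3.322 0.477
v -0.622 -2.736 -0.18
v 1.044 -3.444 0.824
v -0.873 -3.058 0.01
v 0.792 -3.765 1.015
v -1.036 -3.477 -0.016
v 0.629 -4.185 0.989
v -1.058 -3.861 -0.25
v 0.608 -4.569 0.754
v -0.932 -4.089 -0.619
v 0.733 -4.796 0.386
v -0.699 -4.086 -1.004
v 0.967 -4.794 0
v -0.431 -3.855 -1.285
v 1.234 -4.563 -0.28
v -0.215 -3.469 -1.37
v 1.45 -4.177 -0.366
v -0.119 -3.05 -1.235
v 1.546 -3.758 -0.23
v -3.509 -2.294 -3.371
v -3.093 -2.656 -3.044
v -4.287 -2.904 -3.056
v -3.871 -3.266 -2.729
v -3.997 -2.668 -2.535
v -3.516 -2.291 -2.729
v -3.864 -3.269 -3.371
v -3.383 -2.892 -3.565
v -3.312 -3.259 -3.044
v -3.394 -2.888 -2.528
v -3.986 -2.672 -3.572
v -4.068 -2.301 -3.056
v -3.232 -2.422 -3.235
v -4.148 -3.138 -2.865
v -4.221 -2.787 -2.751
v -3.977 -3 -2.559
v -3.481 -2.207 -3.05
v -3.236 -2.42 -2.858
v -3.768 -2.427 -2.559
v -4.144 -3.14 -3.242
v -3.899 -3.353 -3.05
v -3.403 -2.56 -3.541
v -3.159 -2.773 -3.349
v -3.612 -3.133 -3.541
v -3.117 -2.989 -3.043
v -3.575 -3.347 -2.858
v -3.571 -3.349 -3.235
v -3.288 -3.127 -3.349
v -3.165 -2.771 -2.739
v -3.623 -3.129 -2.554
v -3.696 -2.778 -2.44
v -3.414 -2.556 -2.554
v -3.294 -3.125 -2.74
v -3.757 -2.431 -3.546
v -4.215 -2.789 -3.361
v -3.966 -3.004 -3.546
v -3.684 -2.782 -3.66
v -3.805 -2.213 -3.242
v -4.263 -2.571 -3.057
v -4.092 -2.433 -2.751
v -3.809 -2.211 -2.865
v -4.086 -2.435 -3.36
f 2 4 1
f 5 2 1
f 1 4 3
f 3 5 1
f 2 8 4
f 6 2 5
f 6 8 2
f 4 8 3
f 7 5 3
f 3 8 7
f 7 6 5
f 8 6 7
f 10 9 13
f 10 13 11
f 11 13 14
f 11 14 12
f 13 9 15
f 13 15 14
f 14 15 16
f 14 16 12
f 15 9 17
f 15 17 16
f 16 17 18
f 16 18 12
f 17 9 19
f 17 19 18
f 18 19 20
f 18 20 12
f 19 9 21
f 19 21 20
f 20 21 22
f 20 22 12
f 21 9 23
f 21 23 22
f 22 23 24
f 22 24 12
f 23 9 25
f 23 25 24
f 24 25 26
f 24 26 12
f 25 9 27
f 25 27 26
f 26 27 28
f 26 28 12
f 27 9 29
f 27 29 28
f 28 29 30
f 28 30 12
f 29 9 10
f 29 10 30
f 30 10 11
f 30 11 12
f 32 34 31
f 35 32 31
f 31 34 33
f 33 35 31
f 32 38 34
f 36 32 35
f 36 38 32
f 34 38 33
f 37 35 33
f 33 38 37
f 37 36 35
f 38 36 37
f 40 39 43
f 40 43 41
f 41 43 44
f 41 44 42
f 43 39 45
f 43 45 44
f 44 45 46
f 44 46 42
f 45 39 47
f 45 47 46
f 46 47 48
f 46 48 42
f 47 39 49
f 47 49 48
f 48 49 50
f 48 50 42
f 49 39 51
f 49 51 50
f 50 51 52
f 50 52 42
f 51 39 53
f 51 53 52
f 52 53 54
f 52 54 42
f 53 39 55
f 53 55 54
f 54 55 56
f 54 56 42
f 55 39 57
f 55 57 56
f 56 57 58
f 56 58 42
f 57 39 59
f 57 59 58
f 58 59 60
f 58 60 42
f 59 39 61
f 59 61 60
f 60 61 62
f 60 62 42
f 61 39 40
f 61 40 62
f 62 40 41
f 62 41 42
f 63 100 79
f 100 74 103
f 79 103 68
f 100 103 79
f 63 79 75
f 79 68 80
f 75 80 64
f 79 80 75
f 63 75 84
f 75 64 85
f 84 85 70
f 75 85 84
f 63 84 96
f 84 70 99
f 96 99 73
f 84 99 96
f 63 96 100
f 96 73 104
f 100 104 74
f 96 104 100
f 64 80 91
f 80 68 94
f 91 94 72
f 80 94 91
f 68 103 81
f 103 74 102
f 81 102 67
f 103 102 81
f 74 104 101
f 104 73 97
f 101 97 65
f 104 97 101
f 73 99 98
f 99 70 86
f 98 86 69
f 99 86 98
f 70 85 90
f 85 64 87
f 90 87 71
f 85 87 90
f 66 92 78
f 92 72 93
f 78 93 67
f 92 93 78
f 66 78 76
f 78 67 77
f 76 77 65
f 78 77 76
f 66 76 83
f 76 65 82
f 83 82 69
f 76 82 83
f 66 83 88
f 83 69 89
f 88 89 71
f 83 89 88
f 66 88 92
f 88 71 95
f 92 95 72
f 88 95 92
f 67 93 81
f 93 72 94
f 81 94 68
f 93 94 81
f 65 77 101
f 77 67 102
f 101 102 74
f 77 102 101
f 69 82 98
f 82 65 97
f 98 97 73
f 82 97 98
f 71 89 90
f 89 69 86
f 90 86 70
f 89 86 90
f 72 95 91
f 95 71 87
f 91 87 64
f 95 87 91

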